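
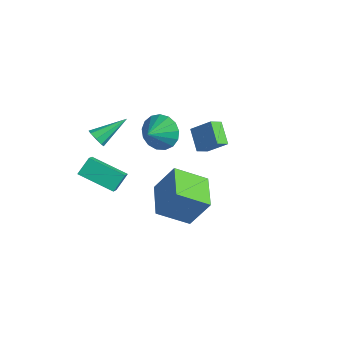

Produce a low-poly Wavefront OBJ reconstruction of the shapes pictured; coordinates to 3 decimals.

v 4.641 -0.963 -2.278
v 4.196 -2.513 -1.332
v 2.803 -0.21 -1.911
v 2.358 -1.76 -0.965
v 5.262 -0.2 -0.735
v 4.817 -1.75 0.211
v 3.424 0.553 -0.368
v 2.979 -0.997 0.578
v -1.709 3.041 -2.536
v -1.515 2.338 -2.184
v -2.802 3.202 -1.613
v -2.609 2.498 -1.261
v -0.831 3.742 -1.619
v -0.638 3.038 -1.267
v -1.925 3.902 -0.696
v -1.731 3.199 -0.344
v -2.38 -3.589 -2.544
v -1.587 -4.077 -1.959
v -2.57 -2.889 -1.704
v -1.776 -3.376 -1.118
v -1.004 -2.284 -3.322
v -0.21 -2.771 -2.736
v -1.193 -1.583 -2.481
v -0.4 -2.071 -1.896
v -0.334 -0.199 0.761
v 0.099 0.417 1.536
v 0.194 -1.121 1.199
v -0.349 0.258 1.74
v -0.793 -0.006 1.719
v -1.132 -0.314 1.48
v -1.288 -0.595 1.075
v -1.226 -0.786 0.599
v -0.959 -0.842 0.159
v -0.549 -0.751 -0.142
v -0.09 -0.533 -0.237
v 0.313 -0.238 -0.103
v 0.568 0.065 0.229
v 0.617 0.308 0.683
v 0.447 0.435 1.154
v -1.851 -2.941 0.146
v -1.476 -2.711 -0.247
v -1.809 -1.319 1.134
v -1.908 -2.634 -0.355
v -2.306 -2.737 -0.17
v -2.438 -2.959 0.201
v -2.227 -3.171 0.539
v -1.795 -3.248 0.647
v -1.396 -3.145 0.461
v -1.264 -2.923 0.091
f 2 4 1
f 5 2 1
f 1 4 3
f 3 5 1
f 2 8 4
f 6 2 5
f 6 8 2
f 4 8 3
f 7 5 3
f 3 8 7
f 7 6 5
f 8 6 7
f 10 12 9
f 13 10 9
f 9 12 11
f 11 13 9
f 10 16 12
f 14 10 13
f 14 16 10
f 12 16 11
f 15 13 11
f 11 16 15
f 15 14 13
f 16 14 15
f 18 20 17
f 21 18 17
f 17 20 19
f 19 21 17
f 18 24 20
f 22 18 21
f 22 24 18
f 20 24 19
f 23 21 19
f 19 24 23
f 23 22 21
f 24 22 23
f 26 25 28
f 26 28 27
f 28 25 29
f 28 29 27
f 29 25 30
f 29 30 27
f 30 25 31
f 30 31 27
f 31 25 32
f 31 32 27
f 32 25 33
f 32 33 27
f 33 25 34
f 33 34 27
f 34 25 35
f 34 35 27
f 35 25 36
f 35 36 27
f 36 25 37
f 36 37 27
f 37 25 38
f 37 38 27
f 38 25 39
f 38 39 27
f 39 25 26
f 39 26 27
f 41 40 43
f 41 43 42
f 43 40 44
f 43 44 42
f 44 40 45
f 44 45 42
f 45 40 46
f 45 46 42
f 46 40 47
f 46 47 42
f 47 40 48
f 47 48 42
f 48 40 49
f 48 49 42
f 49 40 41
f 49 41 42



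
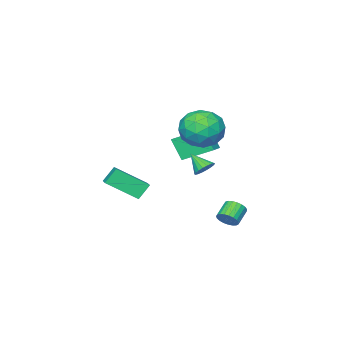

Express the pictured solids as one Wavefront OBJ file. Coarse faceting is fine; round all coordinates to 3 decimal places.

v 0.454 4.385 4.186
v 1.332 3.97 4.975
v 0.808 2.81 2.965
v 1.686 2.395 3.754
v 0.48 2.363 4.086
v 0.261 3.337 4.841
v 1.879 3.443 3.099
v 1.66 4.417 3.854
v 2.212 3.388 4.304
v 1.347 2.721 4.914
v 0.793 4.059 3.026
v -0.072 3.392 3.636
v 0.862 4.316 4.688
v 1.278 2.464 3.252
v 0.569 2.446 3.447
v 1.085 2.202 3.911
v 0.233 3.944 4.609
v 0.748 3.7 5.073
v 0.247 2.755 4.55
v 1.392 3.08 2.867
v 1.907 2.836 3.331
v 1.055 4.578 4.029
v 1.571 4.334 4.493
v 1.893 4.025 3.39
v 1.895 3.73 4.757
v 2.103 2.804 4.039
v 2.217 3.42 3.654
v 2.088 3.992 4.098
v 1.387 3.337 5.116
v 1.595 2.411 4.398
v 0.886 2.393 4.593
v 0.757 2.965 5.037
v 1.904 2.995 4.721
v 0.545 4.369 3.542
v 0.753 3.443 2.824
v 1.383 3.815 2.903
v 1.254 4.387 3.347
v 0.037 3.976 3.901
v 0.245 3.05 3.183
v 0.052 2.788 3.842
v -0.077 3.36 4.286
v 0.236 3.785 3.219
v 3.473 1.238 -0.637
v 4.581 0.03 0.439
v 2.858 1.396 0.174
v 3.966 0.188 1.25
v 4.014 1.972 -0.37
v 5.122 0.764 0.706
v 3.399 2.13 0.441
v 4.507 0.922 1.517
v -2.546 1.183 0.956
v -2.516 0.435 2.21
v -1.548 1.702 1.241
v -1.518 0.954 2.495
v -1.602 -0.174 0.125
v -1.572 -0.922 1.379
v -0.604 0.345 0.41
v -0.574 -0.403 1.664
v -0.444 3.736 -2.714
v -0.214 4.059 -2.238
v -1.065 3.826 -1.669
v -1.296 3.504 -2.146
v -0.348 4.239 -2.365
v -1.199 4.006 -1.796
v -0.499 4.332 -2.552
v -1.35 4.099 -1.983
v -0.64 4.322 -2.767
v -1.491 4.09 -2.199
v -0.747 4.211 -2.974
v -1.599 3.978 -2.405
v -0.802 4.018 -3.135
v -1.654 3.785 -2.566
v -0.796 3.776 -3.224
v -1.647 3.543 -2.655
v -0.728 3.527 -3.224
v -1.579 3.294 -2.656
v -0.611 3.314 -3.137
v -1.463 3.082 -2.568
v -0.466 3.175 -2.976
v -1.317 2.942 -2.407
v -0.317 3.132 -2.77
v -1.168 2.9 -2.202
v -0.189 3.194 -2.555
v -1.041 2.961 -1.986
v -0.106 3.35 -2.367
v -0.958 3.117 -1.798
v -0.082 3.572 -2.239
v -0.933 3.34 -1.67
v -0.12 3.823 -2.193
v -0.971 3.591 -1.624
v 1.373 3.895 1.467
v 1.974 3.862 1.373
v 1.447 3.005 2.253
v 1.955 4.041 1.576
v 1.82 4.19 1.758
v 1.596 4.281 1.883
v 1.328 4.296 1.924
v 1.069 4.231 1.876
v 0.87 4.099 1.746
v 0.771 3.927 1.561
v 0.79 3.749 1.357
v 0.925 3.6 1.175
v 1.149 3.509 1.051
v 1.417 3.494 1.009
v 1.676 3.559 1.058
v 1.875 3.69 1.188
f 1 38 17
f 38 12 41
f 17 41 6
f 38 41 17
f 1 17 13
f 17 6 18
f 13 18 2
f 17 18 13
f 1 13 22
f 13 2 23
f 22 23 8
f 13 23 22
f 1 22 34
f 22 8 37
f 34 37 11
f 22 37 34
f 1 34 38
f 34 11 42
f 38 42 12
f 34 42 38
f 2 18 29
f 18 6 32
f 29 32 10
f 18 32 29
f 6 41 19
f 41 12 40
f 19 40 5
f 41 40 19
f 12 42 39
f 42 11 35
f 39 35 3
f 42 35 39
f 11 37 36
f 37 8 24
f 36 24 7
f 37 24 36
f 8 23 28
f 23 2 25
f 28 25 9
f 23 25 28
f 4 30 16
f 30 10 31
f 16 31 5
f 30 31 16
f 4 16 14
f 16 5 15
f 14 15 3
f 16 15 14
f 4 14 21
f 14 3 20
f 21 20 7
f 14 20 21
f 4 21 26
f 21 7 27
f 26 27 9
f 21 27 26
f 4 26 30
f 26 9 33
f 30 33 10
f 26 33 30
f 5 31 19
f 31 10 32
f 19 32 6
f 31 32 19
f 3 15 39
f 15 5 40
f 39 40 12
f 15 40 39
f 7 20 36
f 20 3 35
f 36 35 11
f 20 35 36
f 9 27 28
f 27 7 24
f 28 24 8
f 27 24 28
f 10 33 29
f 33 9 25
f 29 25 2
f 33 25 29
f 44 46 43
f 47 44 43
f 43 46 45
f 45 47 43
f 44 50 46
f 48 44 47
f 48 50 44
f 46 50 45
f 49 47 45
f 45 50 49
f 49 48 47
f 50 48 49
f 52 54 51
f 55 52 51
f 51 54 53
f 53 55 51
f 52 58 54
f 56 52 55
f 56 58 52
f 54 58 53
f 57 55 53
f 53 58 57
f 57 56 55
f 58 56 57
f 60 59 63
f 60 63 61
f 61 63 64
f 61 64 62
f 63 59 65
f 63 65 64
f 64 65 66
f 64 66 62
f 65 59 67
f 65 67 66
f 66 67 68
f 66 68 62
f 67 59 69
f 67 69 68
f 68 69 70
f 68 70 62
f 69 59 71
f 69 71 70
f 70 71 72
f 70 72 62
f 71 59 73
f 71 73 72
f 72 73 74
f 72 74 62
f 73 59 75
f 73 75 74
f 74 75 76
f 74 76 62
f 75 59 77
f 75 77 76
f 76 77 78
f 76 78 62
f 77 59 79
f 77 79 78
f 78 79 80
f 78 80 62
f 79 59 81
f 79 81 80
f 80 81 82
f 80 82 62
f 81 59 83
f 81 83 82
f 82 83 84
f 82 84 62
f 83 59 85
f 83 85 84
f 84 85 86
f 84 86 62
f 85 59 87
f 85 87 86
f 86 87 88
f 86 88 62
f 87 59 89
f 87 89 88
f 88 89 90
f 88 90 62
f 89 59 60
f 89 60 90
f 90 60 61
f 90 61 62
f 92 91 94
f 92 94 93
f 94 91 95
f 94 95 93
f 95 91 96
f 95 96 93
f 96 91 97
f 96 97 93
f 97 91 98
f 97 98 93
f 98 91 99
f 98 99 93
f 99 91 100
f 99 100 93
f 100 91 101
f 100 101 93
f 101 91 102
f 101 102 93
f 102 91 103
f 102 103 93
f 103 91 104
f 103 104 93
f 104 91 105
f 104 105 93
f 105 91 106
f 105 106 93
f 106 91 92
f 106 92 93



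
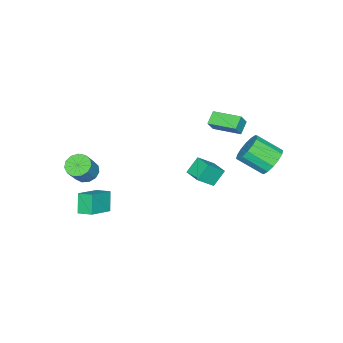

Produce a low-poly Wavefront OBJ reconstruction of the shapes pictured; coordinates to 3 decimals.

v -2.756 0.613 -1.396
v -1.854 0.11 -0.496
v -2.305 1.611 -1.29
v -1.403 1.108 -0.389
v -2.017 0.372 -2.271
v -1.115 -0.131 -1.37
v -1.566 1.37 -2.164
v -0.664 0.867 -1.264
v 3.061 -3.281 -3.178
v 2.486 -3.66 -2.076
v 2.98 -2.392 -2.915
v 2.404 -2.772 -1.813
v 4.596 -3.368 -2.407
v 4.02 -3.748 -1.305
v 4.514 -2.48 -2.144
v 3.939 -2.859 -1.042
v 3.44 -3.606 0.245
v 4.038 -3.46 -0.201
v 4.858 -3.368 0.929
v 4.26 -3.514 1.375
v 3.863 -3.081 -0.105
v 4.684 -2.989 1.025
v 3.554 -2.868 0.101
v 4.375 -2.777 1.232
v 3.209 -2.89 0.354
v 4.03 -2.798 1.484
v 2.937 -3.139 0.572
v 3.758 -3.047 1.702
v 2.825 -3.536 0.686
v 3.645 -3.444 1.816
v 2.907 -3.955 0.66
v 3.728 -3.863 1.79
v 3.159 -4.264 0.502
v 3.98 -4.172 1.632
v 3.5 -4.363 0.263
v 4.321 -4.271 1.393
v 3.822 -4.222 0.018
v 4.642 -4.13 1.148
v 4.022 -3.886 -0.155
v 4.843 -3.794 0.975
v -2.113 0.921 2.149
v -2.857 0.794 2.638
v -2.276 2.622 2.341
v -3.02 2.496 2.831
v -1.62 0.884 2.889
v -2.364 0.758 3.379
v -1.783 2.586 3.082
v -2.527 2.459 3.571
v -3.287 4.043 -0.045
v -2.415 4.034 -0.493
v -1.942 2.667 0.456
v -2.813 2.677 0.905
v -2.352 4.335 -0.09
v -1.879 2.969 0.859
v -2.54 4.559 0.325
v -2.067 3.192 1.274
v -2.927 4.644 0.641
v -2.454 3.277 1.59
v -3.411 4.568 0.774
v -2.938 3.202 1.723
v -3.862 4.352 0.687
v -3.388 2.985 1.636
v -4.158 4.053 0.404
v -3.685 2.686 1.353
v -4.221 3.751 0.001
v -3.748 2.385 0.95
v -4.033 3.528 -0.414
v -3.56 2.161 0.535
v -3.646 3.443 -0.73
v -3.173 2.076 0.219
v -3.162 3.518 -0.863
v -2.689 2.152 0.086
v -2.712 3.735 -0.776
v -2.238 2.368 0.173
f 2 4 1
f 5 2 1
f 1 4 3
f 3 5 1
f 2 8 4
f 6 2 5
f 6 8 2
f 4 8 3
f 7 5 3
f 3 8 7
f 7 6 5
f 8 6 7
f 10 12 9
f 13 10 9
f 9 12 11
f 11 13 9
f 10 16 12
f 14 10 13
f 14 16 10
f 12 16 11
f 15 13 11
f 11 16 15
f 15 14 13
f 16 14 15
f 18 17 21
f 18 21 19
f 19 21 22
f 19 22 20
f 21 17 23
f 21 23 22
f 22 23 24
f 22 24 20
f 23 17 25
f 23 25 24
f 24 25 26
f 24 26 20
f 25 17 27
f 25 27 26
f 26 27 28
f 26 28 20
f 27 17 29
f 27 29 28
f 28 29 30
f 28 30 20
f 29 17 31
f 29 31 30
f 30 31 32
f 30 32 20
f 31 17 33
f 31 33 32
f 32 33 34
f 32 34 20
f 33 17 35
f 33 35 34
f 34 35 36
f 34 36 20
f 35 17 37
f 35 37 36
f 36 37 38
f 36 38 20
f 37 17 39
f 37 39 38
f 38 39 40
f 38 40 20
f 39 17 18
f 39 18 40
f 40 18 19
f 40 19 20
f 42 44 41
f 45 42 41
f 41 44 43
f 43 45 41
f 42 48 44
f 46 42 45
f 46 48 42
f 44 48 43
f 47 45 43
f 43 48 47
f 47 46 45
f 48 46 47
f 50 49 53
f 50 53 51
f 51 53 54
f 51 54 52
f 53 49 55
f 53 55 54
f 54 55 56
f 54 56 52
f 55 49 57
f 55 57 56
f 56 57 58
f 56 58 52
f 57 49 59
f 57 59 58
f 58 59 60
f 58 60 52
f 59 49 61
f 59 61 60
f 60 61 62
f 60 62 52
f 61 49 63
f 61 63 62
f 62 63 64
f 62 64 52
f 63 49 65
f 63 65 64
f 64 65 66
f 64 66 52
f 65 49 67
f 65 67 66
f 66 67 68
f 66 68 52
f 67 49 69
f 67 69 68
f 68 69 70
f 68 70 52
f 69 49 71
f 69 71 70
f 70 71 72
f 70 72 52
f 71 49 73
f 71 73 72
f 72 73 74
f 72 74 52
f 73 49 50
f 73 50 74
f 74 50 51
f 74 51 52



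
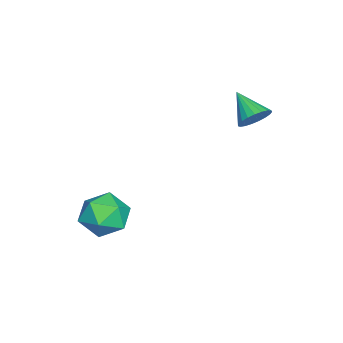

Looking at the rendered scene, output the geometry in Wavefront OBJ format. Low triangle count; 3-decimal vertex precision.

v -3.355 3.779 -0.553
v -3.144 3.997 -0.119
v -3.945 3.141 0.053
v -3.319 4.126 -0.154
v -3.501 4.194 -0.258
v -3.657 4.191 -0.414
v -3.761 4.117 -0.593
v -3.795 3.984 -0.766
v -3.753 3.816 -0.902
v -3.642 3.641 -0.977
v -3.481 3.49 -0.98
v -3.299 3.389 -0.908
v -3.126 3.356 -0.776
v -2.993 3.395 -0.605
v -2.922 3.501 -0.425
v -2.927 3.655 -0.267
v -3.005 3.83 -0.159
v -0.72 0.943 -2.827
v -0.111 0.778 -2.371
v -0.549 -0.138 -3.449
v 0.06 -0.303 -2.993
v -0.659 -0.308 -2.697
v -0.765 0.361 -2.313
v 0.105 0.279 -3.507
v -0.001 0.948 -3.123
v 0.399 0.368 -2.792
v -0.074 0.005 -2.291
v -0.586 0.635 -3.529
v -1.059 0.272 -3.028
f 2 1 4
f 2 4 3
f 4 1 5
f 4 5 3
f 5 1 6
f 5 6 3
f 6 1 7
f 6 7 3
f 7 1 8
f 7 8 3
f 8 1 9
f 8 9 3
f 9 1 10
f 9 10 3
f 10 1 11
f 10 11 3
f 11 1 12
f 11 12 3
f 12 1 13
f 12 13 3
f 13 1 14
f 13 14 3
f 14 1 15
f 14 15 3
f 15 1 16
f 15 16 3
f 16 1 17
f 16 17 3
f 17 1 2
f 17 2 3
f 18 29 23
f 18 23 19
f 18 19 25
f 18 25 28
f 18 28 29
f 19 23 27
f 23 29 22
f 29 28 20
f 28 25 24
f 25 19 26
f 21 27 22
f 21 22 20
f 21 20 24
f 21 24 26
f 21 26 27
f 22 27 23
f 20 22 29
f 24 20 28
f 26 24 25
f 27 26 19



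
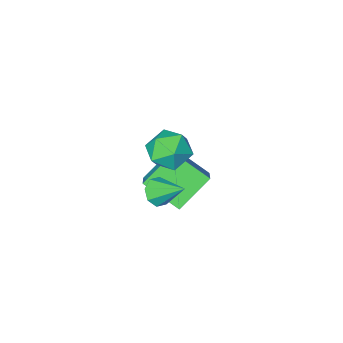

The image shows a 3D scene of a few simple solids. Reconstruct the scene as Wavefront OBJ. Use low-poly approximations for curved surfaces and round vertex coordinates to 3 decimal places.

v 0.499 -3.611 -5.432
v -1.214 -3.729 -4.074
v 1.339 -2.204 -4.251
v -0.375 -2.322 -2.892
v 1.515 -5.178 -4.288
v -0.199 -5.296 -2.929
v 2.354 -3.771 -3.106
v 0.641 -3.889 -1.748
v 2.816 -1.59 -1.634
v 3.205 -1.064 -2.076
v 2.224 -0.29 -0.606
v 2.643 -1.162 -2.275
v 2.182 -1.512 -2.098
v 2.092 -1.907 -1.65
v 2.426 -2.117 -1.192
v 2.989 -2.018 -0.993
v 3.45 -1.669 -1.169
v 3.539 -1.274 -1.618
v 1.196 -1.811 1.228
v 1.69 -1.368 0.268
v 2.85 -1.692 2.132
v 3.344 -1.249 1.172
v 2.561 -0.622 1.768
v 1.539 -0.695 1.209
v 3.001 -2.365 1.191
v 1.979 -2.438 0.632
v 2.805 -1.711 0.245
v 2.533 -0.633 0.601
v 2.007 -2.427 1.799
v 1.735 -1.349 2.155
f 2 4 1
f 5 2 1
f 1 4 3
f 3 5 1
f 2 8 4
f 6 2 5
f 6 8 2
f 4 8 3
f 7 5 3
f 3 8 7
f 7 6 5
f 8 6 7
f 10 9 12
f 10 12 11
f 12 9 13
f 12 13 11
f 13 9 14
f 13 14 11
f 14 9 15
f 14 15 11
f 15 9 16
f 15 16 11
f 16 9 17
f 16 17 11
f 17 9 18
f 17 18 11
f 18 9 10
f 18 10 11
f 19 30 24
f 19 24 20
f 19 20 26
f 19 26 29
f 19 29 30
f 20 24 28
f 24 30 23
f 30 29 21
f 29 26 25
f 26 20 27
f 22 28 23
f 22 23 21
f 22 21 25
f 22 25 27
f 22 27 28
f 23 28 24
f 21 23 30
f 25 21 29
f 27 25 26
f 28 27 20



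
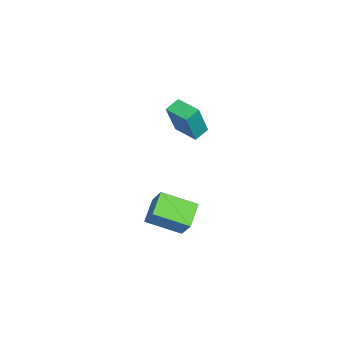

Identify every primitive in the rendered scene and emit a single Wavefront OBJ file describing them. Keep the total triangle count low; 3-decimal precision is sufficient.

v -0.197 3.807 2.361
v 0.523 3.288 4.297
v 0.878 4.77 2.219
v 1.598 4.251 4.156
v 0.342 3.149 1.984
v 1.062 2.63 3.921
v 1.417 4.112 1.843
v 2.137 3.593 3.779
v 2.776 1.449 -3.327
v 1.463 1.921 -2.606
v 2.994 3.34 -4.166
v 1.681 3.811 -3.445
v 3.519 1.849 -2.235
v 2.206 2.32 -1.514
v 3.737 3.739 -3.074
v 2.424 4.211 -2.353
f 2 4 1
f 5 2 1
f 1 4 3
f 3 5 1
f 2 8 4
f 6 2 5
f 6 8 2
f 4 8 3
f 7 5 3
f 3 8 7
f 7 6 5
f 8 6 7
f 10 12 9
f 13 10 9
f 9 12 11
f 11 13 9
f 10 16 12
f 14 10 13
f 14 16 10
f 12 16 11
f 15 13 11
f 11 16 15
f 15 14 13
f 16 14 15



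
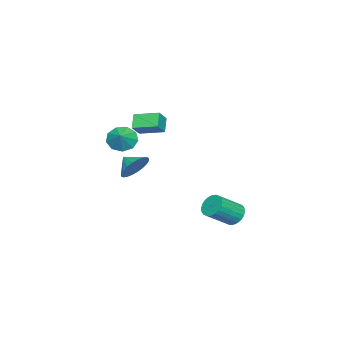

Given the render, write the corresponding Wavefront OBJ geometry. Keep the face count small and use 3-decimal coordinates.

v -0.439 -4.007 1.492
v 0.165 -4.397 0.841
v 0.459 -3.713 2.148
v 0.06 -3.758 0.698
v -0.278 -3.235 0.927
v -0.692 -3.073 1.42
v -0.987 -3.348 1.947
v -1.025 -3.932 2.261
v -0.79 -4.55 2.215
v -0.39 -4.914 1.831
v -0.013 -4.854 1.288
v -2.347 -3.634 2.413
v -1.526 -3.738 3.152
v -2.451 -2.023 2.757
v -1.63 -2.128 3.496
v -1.59 -3.412 1.604
v -0.769 -3.517 2.343
v -1.694 -1.802 1.948
v -0.873 -1.906 2.687
v 0.814 -2.611 -0.107
v 1.784 -2.673 0.317
v 0.506 -3.509 0.467
v 1.591 -2.431 0.592
v 1.28 -2.217 0.76
v 0.898 -2.062 0.796
v 0.503 -1.991 0.695
v 0.156 -2.015 0.471
v -0.091 -2.129 0.16
v -0.2 -2.316 -0.192
v -0.155 -2.549 -0.532
v 0.038 -2.791 -0.806
v 0.349 -3.005 -0.974
v 0.731 -3.159 -1.01
v 1.126 -3.23 -0.909
v 1.473 -3.207 -0.685
v 1.72 -3.093 -0.374
v 1.829 -2.905 -0.022
v 1.987 4.061 -2.243
v 2.588 4.509 -2.549
v 3.814 3.607 -1.464
v 3.213 3.159 -1.157
v 2.499 4.686 -2.302
v 3.726 3.784 -1.217
v 2.332 4.767 -2.046
v 3.559 3.865 -0.961
v 2.113 4.741 -1.82
v 3.339 3.838 -0.735
v 1.874 4.611 -1.659
v 3.101 3.709 -0.573
v 1.653 4.398 -1.586
v 2.879 3.495 -0.5
v 1.482 4.133 -1.613
v 2.709 3.231 -0.528
v 1.388 3.857 -1.736
v 2.615 2.955 -0.651
v 1.386 3.613 -1.936
v 2.612 2.711 -0.851
v 1.474 3.436 -2.183
v 2.701 2.534 -1.098
v 1.641 3.355 -2.439
v 2.868 2.453 -1.354
v 1.861 3.382 -2.665
v 3.087 2.479 -1.58
v 2.099 3.511 -2.827
v 3.326 2.609 -1.741
v 2.321 3.725 -2.9
v 3.547 2.822 -1.814
v 2.491 3.989 -2.872
v 3.718 3.087 -1.787
v 2.585 4.265 -2.749
v 3.812 3.363 -1.664
f 2 1 4
f 2 4 3
f 4 1 5
f 4 5 3
f 5 1 6
f 5 6 3
f 6 1 7
f 6 7 3
f 7 1 8
f 7 8 3
f 8 1 9
f 8 9 3
f 9 1 10
f 9 10 3
f 10 1 11
f 10 11 3
f 11 1 2
f 11 2 3
f 13 15 12
f 16 13 12
f 12 15 14
f 14 16 12
f 13 19 15
f 17 13 16
f 17 19 13
f 15 19 14
f 18 16 14
f 14 19 18
f 18 17 16
f 19 17 18
f 21 20 23
f 21 23 22
f 23 20 24
f 23 24 22
f 24 20 25
f 24 25 22
f 25 20 26
f 25 26 22
f 26 20 27
f 26 27 22
f 27 20 28
f 27 28 22
f 28 20 29
f 28 29 22
f 29 20 30
f 29 30 22
f 30 20 31
f 30 31 22
f 31 20 32
f 31 32 22
f 32 20 33
f 32 33 22
f 33 20 34
f 33 34 22
f 34 20 35
f 34 35 22
f 35 20 36
f 35 36 22
f 36 20 37
f 36 37 22
f 37 20 21
f 37 21 22
f 39 38 42
f 39 42 40
f 40 42 43
f 40 43 41
f 42 38 44
f 42 44 43
f 43 44 45
f 43 45 41
f 44 38 46
f 44 46 45
f 45 46 47
f 45 47 41
f 46 38 48
f 46 48 47
f 47 48 49
f 47 49 41
f 48 38 50
f 48 50 49
f 49 50 51
f 49 51 41
f 50 38 52
f 50 52 51
f 51 52 53
f 51 53 41
f 52 38 54
f 52 54 53
f 53 54 55
f 53 55 41
f 54 38 56
f 54 56 55
f 55 56 57
f 55 57 41
f 56 38 58
f 56 58 57
f 57 58 59
f 57 59 41
f 58 38 60
f 58 60 59
f 59 60 61
f 59 61 41
f 60 38 62
f 60 62 61
f 61 62 63
f 61 63 41
f 62 38 64
f 62 64 63
f 63 64 65
f 63 65 41
f 64 38 66
f 64 66 65
f 65 66 67
f 65 67 41
f 66 38 68
f 66 68 67
f 67 68 69
f 67 69 41
f 68 38 70
f 68 70 69
f 69 70 71
f 69 71 41
f 70 38 39
f 70 39 71
f 71 39 40
f 71 40 41



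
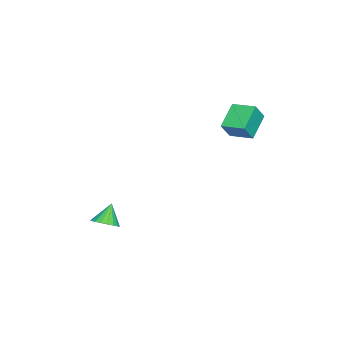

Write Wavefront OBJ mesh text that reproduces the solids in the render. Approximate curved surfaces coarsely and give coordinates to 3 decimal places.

v -1.612 2.58 1.425
v -1.133 2.357 2.178
v -1.38 3.613 1.584
v -0.901 3.389 2.337
v -0.539 2.451 0.703
v -0.06 2.227 1.456
v -0.307 3.483 0.862
v 0.172 3.26 1.615
v 1.741 -2.015 -3.994
v 2.198 -1.736 -3.703
v 1.159 -1.945 -3.146
v 2.062 -1.529 -3.814
v 1.862 -1.418 -3.96
v 1.638 -1.426 -4.113
v 1.434 -1.55 -4.243
v 1.291 -1.767 -4.323
v 1.237 -2.032 -4.338
v 1.283 -2.294 -4.285
v 1.419 -2.501 -4.174
v 1.619 -2.612 -4.027
v 1.844 -2.604 -3.874
v 2.047 -2.48 -3.745
v 2.19 -2.264 -3.665
v 2.244 -1.998 -3.65
f 2 4 1
f 5 2 1
f 1 4 3
f 3 5 1
f 2 8 4
f 6 2 5
f 6 8 2
f 4 8 3
f 7 5 3
f 3 8 7
f 7 6 5
f 8 6 7
f 10 9 12
f 10 12 11
f 12 9 13
f 12 13 11
f 13 9 14
f 13 14 11
f 14 9 15
f 14 15 11
f 15 9 16
f 15 16 11
f 16 9 17
f 16 17 11
f 17 9 18
f 17 18 11
f 18 9 19
f 18 19 11
f 19 9 20
f 19 20 11
f 20 9 21
f 20 21 11
f 21 9 22
f 21 22 11
f 22 9 23
f 22 23 11
f 23 9 24
f 23 24 11
f 24 9 10
f 24 10 11



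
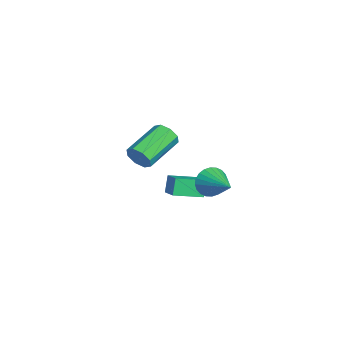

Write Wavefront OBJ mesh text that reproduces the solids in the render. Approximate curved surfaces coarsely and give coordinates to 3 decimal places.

v -2.296 -2.147 -0.837
v -1.854 -2.011 -0.247
v -3.262 -0.537 0.467
v -3.704 -0.673 -0.123
v -1.73 -1.675 -0.696
v -3.138 -0.201 0.018
v -1.938 -1.616 -1.228
v -3.346 -0.142 -0.513
v -2.356 -1.868 -1.531
v -3.764 -0.394 -0.816
v -2.738 -2.283 -1.427
v -4.146 -0.809 -0.713
v -2.862 -2.619 -0.978
v -4.27 -1.145 -0.264
v -2.654 -2.678 -0.447
v -4.062 -1.204 0.268
v -2.236 -2.426 -0.144
v -3.644 -0.952 0.571
v 1.907 0.68 -0.054
v 2.276 0.395 -0.74
v 3.433 1.34 0.494
v 2.183 0.69 -0.836
v 2.048 0.983 -0.813
v 1.892 1.231 -0.674
v 1.737 1.394 -0.441
v 1.609 1.449 -0.149
v 1.526 1.386 0.158
v 1.501 1.216 0.432
v 1.538 0.965 0.633
v 1.631 0.67 0.729
v 1.766 0.377 0.706
v 1.923 0.129 0.567
v 2.077 -0.034 0.334
v 2.205 -0.089 0.042
v 2.288 -0.026 -0.265
v 2.313 0.144 -0.539
v 1.424 -1.342 -0.881
v 1.044 -1.172 -0.016
v 1.182 0.086 -1.269
v 0.801 0.257 -0.404
v 2.319 -1.097 -0.536
v 1.938 -0.926 0.329
v 2.076 0.332 -0.924
v 1.696 0.502 -0.059
f 2 1 5
f 2 5 3
f 3 5 6
f 3 6 4
f 5 1 7
f 5 7 6
f 6 7 8
f 6 8 4
f 7 1 9
f 7 9 8
f 8 9 10
f 8 10 4
f 9 1 11
f 9 11 10
f 10 11 12
f 10 12 4
f 11 1 13
f 11 13 12
f 12 13 14
f 12 14 4
f 13 1 15
f 13 15 14
f 14 15 16
f 14 16 4
f 15 1 17
f 15 17 16
f 16 17 18
f 16 18 4
f 17 1 2
f 17 2 18
f 18 2 3
f 18 3 4
f 20 19 22
f 20 22 21
f 22 19 23
f 22 23 21
f 23 19 24
f 23 24 21
f 24 19 25
f 24 25 21
f 25 19 26
f 25 26 21
f 26 19 27
f 26 27 21
f 27 19 28
f 27 28 21
f 28 19 29
f 28 29 21
f 29 19 30
f 29 30 21
f 30 19 31
f 30 31 21
f 31 19 32
f 31 32 21
f 32 19 33
f 32 33 21
f 33 19 34
f 33 34 21
f 34 19 35
f 34 35 21
f 35 19 36
f 35 36 21
f 36 19 20
f 36 20 21
f 38 40 37
f 41 38 37
f 37 40 39
f 39 41 37
f 38 44 40
f 42 38 41
f 42 44 38
f 40 44 39
f 43 41 39
f 39 44 43
f 43 42 41
f 44 42 43



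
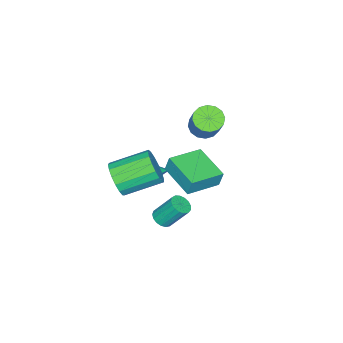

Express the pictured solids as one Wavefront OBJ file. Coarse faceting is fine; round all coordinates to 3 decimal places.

v 4.005 0.707 2.099
v 4.673 0.9 2.899
v 3.303 2.406 3.681
v 2.635 2.213 2.881
v 4.821 1.223 2.537
v 3.451 2.728 3.318
v 4.782 1.428 2.074
v 3.412 2.933 2.856
v 4.565 1.467 1.617
v 3.195 2.973 2.399
v 4.22 1.333 1.271
v 2.85 2.838 2.052
v 3.825 1.055 1.114
v 2.455 2.56 1.896
v 3.472 0.698 1.183
v 2.102 2.203 1.965
v 3.24 0.342 1.462
v 1.871 1.848 2.244
v 3.184 0.071 1.887
v 1.815 1.576 2.668
v 3.316 -0.055 2.361
v 1.946 1.45 3.142
v 3.606 -0.006 2.774
v 2.236 1.499 3.556
v 3.987 0.206 3.033
v 2.617 1.712 3.815
v 4.372 0.533 3.078
v 3.002 2.039 3.86
v 2.551 2.526 -1.329
v 2.874 2.121 -0.971
v 2.532 3.049 0.387
v 2.209 3.454 0.029
v 3.081 2.322 -1.056
v 2.74 3.251 0.301
v 3.167 2.571 -1.205
v 2.825 3.499 0.153
v 3.111 2.809 -1.381
v 2.77 3.737 -0.024
v 2.927 2.982 -1.546
v 2.586 3.91 -0.188
v 2.657 3.05 -1.661
v 2.315 3.979 -0.303
v 2.363 2.999 -1.7
v 2.021 3.927 -0.342
v 2.111 2.839 -1.654
v 1.769 3.767 -0.296
v 1.961 2.607 -1.533
v 1.619 3.536 -0.175
v 1.945 2.357 -1.366
v 1.603 3.285 -0.008
v 2.068 2.145 -1.19
v 1.727 3.074 0.168
v 2.302 2.021 -1.046
v 1.96 2.949 0.312
v 2.593 2.012 -0.967
v 2.251 2.94 0.391
v -1.066 2.276 0.653
v -1.098 2.524 1.641
v -0.197 4.232 0.189
v -0.229 4.48 1.178
v 0.769 1.52 0.902
v 0.737 1.768 1.891
v 1.638 3.476 0.439
v 1.606 3.724 1.427
v -3.131 1.461 1.665
v -2.37 1.111 1.429
v -1.508 1.929 3
v -2.269 2.279 3.235
v -2.382 1.512 1.226
v -1.519 2.331 2.797
v -2.594 1.9 1.14
v -1.731 2.719 2.711
v -2.95 2.17 1.195
v -2.088 2.989 2.766
v -3.355 2.25 1.376
v -2.492 3.069 2.946
v -3.7 2.118 1.634
v -2.837 2.937 3.204
v -3.892 1.811 1.9
v -3.03 2.629 3.471
v -3.881 1.409 2.103
v -3.018 2.228 3.674
v -3.669 1.021 2.189
v -2.806 1.84 3.76
v -3.312 0.751 2.134
v -2.45 1.57 3.705
v -2.908 0.671 1.954
v -2.045 1.49 3.524
v -2.563 0.803 1.696
v -1.7 1.622 3.266
v 0.838 0.812 -0.27
v 1.781 0.433 -0.492
v 0.542 -0.452 0.63
v 1.856 0.707 -0.083
v 1.697 1.005 0.283
v 1.342 1.259 0.522
v 0.871 1.41 0.58
v 0.393 1.424 0.443
v 0.017 1.298 0.143
v -0.172 1.061 -0.252
v -0.129 0.767 -0.651
v 0.136 0.483 -0.963
v 0.561 0.274 -1.116
v 1.05 0.189 -1.075
v 1.49 0.246 -0.85
f 2 1 5
f 2 5 3
f 3 5 6
f 3 6 4
f 5 1 7
f 5 7 6
f 6 7 8
f 6 8 4
f 7 1 9
f 7 9 8
f 8 9 10
f 8 10 4
f 9 1 11
f 9 11 10
f 10 11 12
f 10 12 4
f 11 1 13
f 11 13 12
f 12 13 14
f 12 14 4
f 13 1 15
f 13 15 14
f 14 15 16
f 14 16 4
f 15 1 17
f 15 17 16
f 16 17 18
f 16 18 4
f 17 1 19
f 17 19 18
f 18 19 20
f 18 20 4
f 19 1 21
f 19 21 20
f 20 21 22
f 20 22 4
f 21 1 23
f 21 23 22
f 22 23 24
f 22 24 4
f 23 1 25
f 23 25 24
f 24 25 26
f 24 26 4
f 25 1 27
f 25 27 26
f 26 27 28
f 26 28 4
f 27 1 2
f 27 2 28
f 28 2 3
f 28 3 4
f 30 29 33
f 30 33 31
f 31 33 34
f 31 34 32
f 33 29 35
f 33 35 34
f 34 35 36
f 34 36 32
f 35 29 37
f 35 37 36
f 36 37 38
f 36 38 32
f 37 29 39
f 37 39 38
f 38 39 40
f 38 40 32
f 39 29 41
f 39 41 40
f 40 41 42
f 40 42 32
f 41 29 43
f 41 43 42
f 42 43 44
f 42 44 32
f 43 29 45
f 43 45 44
f 44 45 46
f 44 46 32
f 45 29 47
f 45 47 46
f 46 47 48
f 46 48 32
f 47 29 49
f 47 49 48
f 48 49 50
f 48 50 32
f 49 29 51
f 49 51 50
f 50 51 52
f 50 52 32
f 51 29 53
f 51 53 52
f 52 53 54
f 52 54 32
f 53 29 55
f 53 55 54
f 54 55 56
f 54 56 32
f 55 29 30
f 55 30 56
f 56 30 31
f 56 31 32
f 58 60 57
f 61 58 57
f 57 60 59
f 59 61 57
f 58 64 60
f 62 58 61
f 62 64 58
f 60 64 59
f 63 61 59
f 59 64 63
f 63 62 61
f 64 62 63
f 66 65 69
f 66 69 67
f 67 69 70
f 67 70 68
f 69 65 71
f 69 71 70
f 70 71 72
f 70 72 68
f 71 65 73
f 71 73 72
f 72 73 74
f 72 74 68
f 73 65 75
f 73 75 74
f 74 75 76
f 74 76 68
f 75 65 77
f 75 77 76
f 76 77 78
f 76 78 68
f 77 65 79
f 77 79 78
f 78 79 80
f 78 80 68
f 79 65 81
f 79 81 80
f 80 81 82
f 80 82 68
f 81 65 83
f 81 83 82
f 82 83 84
f 82 84 68
f 83 65 85
f 83 85 84
f 84 85 86
f 84 86 68
f 85 65 87
f 85 87 86
f 86 87 88
f 86 88 68
f 87 65 89
f 87 89 88
f 88 89 90
f 88 90 68
f 89 65 66
f 89 66 90
f 90 66 67
f 90 67 68
f 92 91 94
f 92 94 93
f 94 91 95
f 94 95 93
f 95 91 96
f 95 96 93
f 96 91 97
f 96 97 93
f 97 91 98
f 97 98 93
f 98 91 99
f 98 99 93
f 99 91 100
f 99 100 93
f 100 91 101
f 100 101 93
f 101 91 102
f 101 102 93
f 102 91 103
f 102 103 93
f 103 91 104
f 103 104 93
f 104 91 105
f 104 105 93
f 105 91 92
f 105 92 93



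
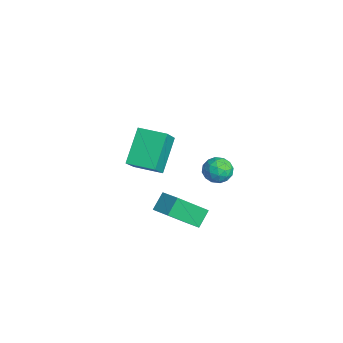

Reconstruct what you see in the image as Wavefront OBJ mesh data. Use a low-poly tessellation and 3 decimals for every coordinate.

v 1.584 2.938 -1.103
v 1.998 2.932 -1.736
v 2.302 2.068 -0.624
v 2.716 2.062 -1.257
v 2.738 2.663 -0.797
v 2.294 3.2 -1.093
v 2.006 1.8 -1.267
v 1.562 2.337 -1.563
v 2.259 2.228 -1.838
v 2.712 2.762 -1.547
v 1.588 2.238 -0.813
v 2.041 2.772 -0.522
v 1.728 3.011 -1.461
v 2.572 1.989 -0.899
v 2.584 2.342 -0.628
v 2.828 2.338 -1
v 1.902 3.169 -1.083
v 2.145 3.165 -1.455
v 2.58 3.007 -0.903
v 2.155 1.835 -0.905
v 2.398 1.831 -1.277
v 1.472 2.662 -1.36
v 1.716 2.658 -1.732
v 1.72 1.993 -1.457
v 2.125 2.594 -1.893
v 2.547 2.083 -1.612
v 2.13 1.929 -1.618
v 1.869 2.245 -1.792
v 2.391 2.907 -1.723
v 2.813 2.396 -1.441
v 2.825 2.749 -1.171
v 2.565 3.065 -1.344
v 2.544 2.494 -1.782
v 1.487 2.604 -0.919
v 1.909 2.093 -0.637
v 1.735 1.935 -1.016
v 1.475 2.251 -1.189
v 1.753 2.917 -0.748
v 2.175 2.406 -0.467
v 2.431 2.755 -0.568
v 2.17 3.071 -0.742
v 1.756 2.506 -0.578
v 2.817 -0.735 -2.64
v 2.364 -0.143 -1.943
v 2.646 0.767 -4.025
v 2.193 1.358 -3.328
v 3.807 -0.338 -2.332
v 3.354 0.253 -1.635
v 3.636 1.163 -3.717
v 3.183 1.755 -3.02
v -1.623 -0.757 -2.821
v -2.763 0.174 -1.31
v -2.78 -0.043 -4.134
v -3.92 0.888 -2.623
v -0.78 0.432 -2.917
v -1.92 1.363 -1.406
v -1.937 1.146 -4.23
v -3.077 2.077 -2.719
f 1 38 17
f 38 12 41
f 17 41 6
f 38 41 17
f 1 17 13
f 17 6 18
f 13 18 2
f 17 18 13
f 1 13 22
f 13 2 23
f 22 23 8
f 13 23 22
f 1 22 34
f 22 8 37
f 34 37 11
f 22 37 34
f 1 34 38
f 34 11 42
f 38 42 12
f 34 42 38
f 2 18 29
f 18 6 32
f 29 32 10
f 18 32 29
f 6 41 19
f 41 12 40
f 19 40 5
f 41 40 19
f 12 42 39
f 42 11 35
f 39 35 3
f 42 35 39
f 11 37 36
f 37 8 24
f 36 24 7
f 37 24 36
f 8 23 28
f 23 2 25
f 28 25 9
f 23 25 28
f 4 30 16
f 30 10 31
f 16 31 5
f 30 31 16
f 4 16 14
f 16 5 15
f 14 15 3
f 16 15 14
f 4 14 21
f 14 3 20
f 21 20 7
f 14 20 21
f 4 21 26
f 21 7 27
f 26 27 9
f 21 27 26
f 4 26 30
f 26 9 33
f 30 33 10
f 26 33 30
f 5 31 19
f 31 10 32
f 19 32 6
f 31 32 19
f 3 15 39
f 15 5 40
f 39 40 12
f 15 40 39
f 7 20 36
f 20 3 35
f 36 35 11
f 20 35 36
f 9 27 28
f 27 7 24
f 28 24 8
f 27 24 28
f 10 33 29
f 33 9 25
f 29 25 2
f 33 25 29
f 44 46 43
f 47 44 43
f 43 46 45
f 45 47 43
f 44 50 46
f 48 44 47
f 48 50 44
f 46 50 45
f 49 47 45
f 45 50 49
f 49 48 47
f 50 48 49
f 52 54 51
f 55 52 51
f 51 54 53
f 53 55 51
f 52 58 54
f 56 52 55
f 56 58 52
f 54 58 53
f 57 55 53
f 53 58 57
f 57 56 55
f 58 56 57



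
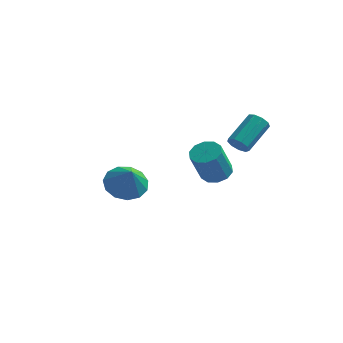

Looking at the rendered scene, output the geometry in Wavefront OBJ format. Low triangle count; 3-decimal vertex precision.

v 2.733 -0.368 2.177
v 2.92 -0.666 2.546
v 3.493 0.589 3.272
v 3.307 0.888 2.903
v 3.156 -0.628 2.292
v 3.73 0.628 3.019
v 3.195 -0.468 1.985
v 3.769 0.788 2.712
v 3.018 -0.261 1.767
v 3.591 0.995 2.494
v 2.707 -0.104 1.741
v 3.281 1.152 2.468
v 2.409 -0.07 1.919
v 2.982 1.185 2.645
v 2.262 -0.176 2.217
v 2.836 1.079 2.944
v 2.336 -0.372 2.497
v 2.91 0.884 3.223
v 2.596 -0.565 2.626
v 3.169 0.69 3.353
v -1.877 -0.177 -0.838
v -1.067 0.298 -0.893
v -1.483 -0.723 0.238
v -1.401 0.603 -0.617
v -1.886 0.66 -0.411
v -2.367 0.451 -0.34
v -2.693 0.043 -0.428
v -2.76 -0.435 -0.647
v -2.546 -0.831 -0.926
v -2.12 -1.019 -1.177
v -1.616 -0.94 -1.321
v -1.195 -0.619 -1.312
v -0.991 -0.157 -1.152
v 2.436 -3.082 2.317
v 2.938 -3.494 2.289
v 2.606 -3.99 3.655
v 2.104 -3.578 3.683
v 3.069 -3.148 2.447
v 2.738 -3.645 3.812
v 2.959 -2.777 2.555
v 2.627 -3.274 3.92
v 2.648 -2.523 2.572
v 2.317 -3.019 3.937
v 2.257 -2.482 2.492
v 1.925 -2.978 3.857
v 1.934 -2.67 2.345
v 1.602 -3.166 3.711
v 1.802 -3.015 2.188
v 1.471 -3.512 3.553
v 1.913 -3.386 2.08
v 1.581 -3.883 3.445
v 2.223 -3.641 2.063
v 1.892 -4.137 3.428
v 2.615 -3.682 2.143
v 2.283 -4.178 3.508
f 2 1 5
f 2 5 3
f 3 5 6
f 3 6 4
f 5 1 7
f 5 7 6
f 6 7 8
f 6 8 4
f 7 1 9
f 7 9 8
f 8 9 10
f 8 10 4
f 9 1 11
f 9 11 10
f 10 11 12
f 10 12 4
f 11 1 13
f 11 13 12
f 12 13 14
f 12 14 4
f 13 1 15
f 13 15 14
f 14 15 16
f 14 16 4
f 15 1 17
f 15 17 16
f 16 17 18
f 16 18 4
f 17 1 19
f 17 19 18
f 18 19 20
f 18 20 4
f 19 1 2
f 19 2 20
f 20 2 3
f 20 3 4
f 22 21 24
f 22 24 23
f 24 21 25
f 24 25 23
f 25 21 26
f 25 26 23
f 26 21 27
f 26 27 23
f 27 21 28
f 27 28 23
f 28 21 29
f 28 29 23
f 29 21 30
f 29 30 23
f 30 21 31
f 30 31 23
f 31 21 32
f 31 32 23
f 32 21 33
f 32 33 23
f 33 21 22
f 33 22 23
f 35 34 38
f 35 38 36
f 36 38 39
f 36 39 37
f 38 34 40
f 38 40 39
f 39 40 41
f 39 41 37
f 40 34 42
f 40 42 41
f 41 42 43
f 41 43 37
f 42 34 44
f 42 44 43
f 43 44 45
f 43 45 37
f 44 34 46
f 44 46 45
f 45 46 47
f 45 47 37
f 46 34 48
f 46 48 47
f 47 48 49
f 47 49 37
f 48 34 50
f 48 50 49
f 49 50 51
f 49 51 37
f 50 34 52
f 50 52 51
f 51 52 53
f 51 53 37
f 52 34 54
f 52 54 53
f 53 54 55
f 53 55 37
f 54 34 35
f 54 35 55
f 55 35 36
f 55 36 37



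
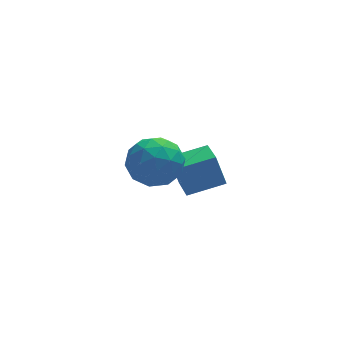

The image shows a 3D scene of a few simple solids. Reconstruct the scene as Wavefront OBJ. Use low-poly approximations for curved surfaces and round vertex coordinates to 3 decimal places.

v -1.473 -2.774 3.692
v -0.72 -3.335 3.383
v -2.46 -4.025 3.557
v -1.707 -4.586 3.248
v -1.738 -4.272 4.185
v -1.128 -3.499 4.268
v -2.052 -3.861 2.672
v -1.442 -3.088 2.755
v -1.077 -4.007 2.753
v -0.884 -4.261 3.688
v -2.296 -3.099 3.252
v -2.103 -3.353 4.187
v -1.01 -2.945 3.549
v -2.17 -4.415 3.391
v -2.189 -4.231 3.941
v -1.746 -4.56 3.76
v -1.25 -3.041 4.07
v -0.807 -3.371 3.888
v -1.406 -3.921 4.36
v -2.373 -3.989 3.052
v -1.93 -4.319 2.87
v -1.434 -2.8 3.18
v -0.991 -3.129 2.999
v -1.774 -3.439 2.58
v -0.777 -3.669 2.998
v -1.357 -4.405 2.918
v -1.56 -3.979 2.579
v -1.202 -3.524 2.628
v -0.663 -3.818 3.548
v -1.244 -4.554 3.468
v -1.262 -4.369 4.019
v -0.904 -3.915 4.068
v -0.874 -4.213 3.177
v -1.936 -2.806 3.472
v -2.517 -3.542 3.392
v -2.276 -3.445 2.872
v -1.918 -2.991 2.921
v -1.823 -2.955 4.022
v -2.403 -3.691 3.942
v -1.978 -3.836 4.312
v -1.62 -3.381 4.361
v -2.306 -3.147 3.763
v 0.047 -1.236 -0.568
v -0.221 -0.842 0.534
v 0.128 0.134 -1.037
v -0.139 0.527 0.065
v 1.419 -1.207 -0.245
v 1.152 -0.814 0.857
v 1.501 0.162 -0.714
v 1.233 0.556 0.388
f 1 38 17
f 38 12 41
f 17 41 6
f 38 41 17
f 1 17 13
f 17 6 18
f 13 18 2
f 17 18 13
f 1 13 22
f 13 2 23
f 22 23 8
f 13 23 22
f 1 22 34
f 22 8 37
f 34 37 11
f 22 37 34
f 1 34 38
f 34 11 42
f 38 42 12
f 34 42 38
f 2 18 29
f 18 6 32
f 29 32 10
f 18 32 29
f 6 41 19
f 41 12 40
f 19 40 5
f 41 40 19
f 12 42 39
f 42 11 35
f 39 35 3
f 42 35 39
f 11 37 36
f 37 8 24
f 36 24 7
f 37 24 36
f 8 23 28
f 23 2 25
f 28 25 9
f 23 25 28
f 4 30 16
f 30 10 31
f 16 31 5
f 30 31 16
f 4 16 14
f 16 5 15
f 14 15 3
f 16 15 14
f 4 14 21
f 14 3 20
f 21 20 7
f 14 20 21
f 4 21 26
f 21 7 27
f 26 27 9
f 21 27 26
f 4 26 30
f 26 9 33
f 30 33 10
f 26 33 30
f 5 31 19
f 31 10 32
f 19 32 6
f 31 32 19
f 3 15 39
f 15 5 40
f 39 40 12
f 15 40 39
f 7 20 36
f 20 3 35
f 36 35 11
f 20 35 36
f 9 27 28
f 27 7 24
f 28 24 8
f 27 24 28
f 10 33 29
f 33 9 25
f 29 25 2
f 33 25 29
f 44 46 43
f 47 44 43
f 43 46 45
f 45 47 43
f 44 50 46
f 48 44 47
f 48 50 44
f 46 50 45
f 49 47 45
f 45 50 49
f 49 48 47
f 50 48 49



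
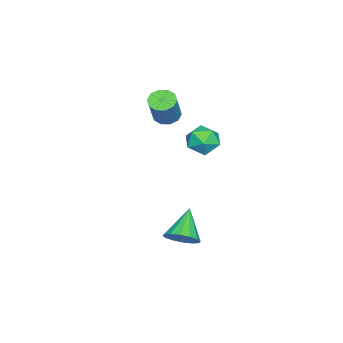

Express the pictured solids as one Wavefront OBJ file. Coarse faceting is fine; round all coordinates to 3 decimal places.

v 4.005 2.869 -3.438
v 4.57 3.014 -2.765
v 2.635 2.751 -2.262
v 4.425 3.433 -2.892
v 4.168 3.7 -3.164
v 3.867 3.746 -3.511
v 3.604 3.556 -3.837
v 3.448 3.182 -4.057
v 3.441 2.725 -4.111
v 3.586 2.306 -3.984
v 3.843 2.038 -3.711
v 4.144 1.993 -3.365
v 4.407 2.183 -3.039
v 4.563 2.557 -2.819
v -0.502 0.401 1.839
v 0.104 0.341 1.474
v 1.008 0.459 2.956
v 0.402 0.519 3.321
v 0.004 0.767 1.501
v 0.908 0.885 2.983
v -0.29 1.054 1.658
v 0.615 1.172 3.139
v -0.664 1.091 1.883
v 0.24 1.209 3.365
v -0.977 0.865 2.092
v -0.072 0.982 3.574
v -1.108 0.461 2.204
v -0.204 0.579 3.686
v -1.008 0.035 2.177
v -0.104 0.153 3.659
v -0.715 -0.252 2.021
v 0.19 -0.134 3.502
v -0.34 -0.289 1.795
v 0.564 -0.171 3.277
v -0.028 -0.062 1.586
v 0.877 0.055 3.068
v -0.183 2.901 0.187
v 0.298 3.383 0.844
v 0.102 1.597 0.936
v 0.583 2.079 1.593
v -0.356 2.179 1.526
v -0.531 2.985 1.063
v 0.931 1.995 0.717
v 0.756 2.801 0.254
v 0.987 2.823 1.171
v 0.192 2.937 1.671
v 0.208 2.043 0.109
v -0.587 2.157 0.609
f 2 1 4
f 2 4 3
f 4 1 5
f 4 5 3
f 5 1 6
f 5 6 3
f 6 1 7
f 6 7 3
f 7 1 8
f 7 8 3
f 8 1 9
f 8 9 3
f 9 1 10
f 9 10 3
f 10 1 11
f 10 11 3
f 11 1 12
f 11 12 3
f 12 1 13
f 12 13 3
f 13 1 14
f 13 14 3
f 14 1 2
f 14 2 3
f 16 15 19
f 16 19 17
f 17 19 20
f 17 20 18
f 19 15 21
f 19 21 20
f 20 21 22
f 20 22 18
f 21 15 23
f 21 23 22
f 22 23 24
f 22 24 18
f 23 15 25
f 23 25 24
f 24 25 26
f 24 26 18
f 25 15 27
f 25 27 26
f 26 27 28
f 26 28 18
f 27 15 29
f 27 29 28
f 28 29 30
f 28 30 18
f 29 15 31
f 29 31 30
f 30 31 32
f 30 32 18
f 31 15 33
f 31 33 32
f 32 33 34
f 32 34 18
f 33 15 35
f 33 35 34
f 34 35 36
f 34 36 18
f 35 15 16
f 35 16 36
f 36 16 17
f 36 17 18
f 37 48 42
f 37 42 38
f 37 38 44
f 37 44 47
f 37 47 48
f 38 42 46
f 42 48 41
f 48 47 39
f 47 44 43
f 44 38 45
f 40 46 41
f 40 41 39
f 40 39 43
f 40 43 45
f 40 45 46
f 41 46 42
f 39 41 48
f 43 39 47
f 45 43 44
f 46 45 38



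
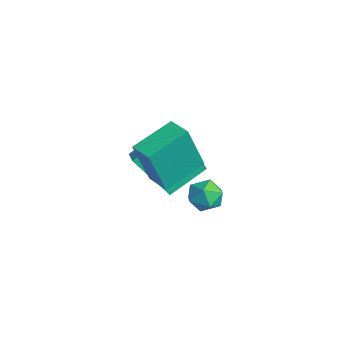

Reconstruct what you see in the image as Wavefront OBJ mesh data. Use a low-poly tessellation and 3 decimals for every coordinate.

v 3.296 4.147 0.837
v 3.84 3.889 0.452
v 3.1 3.091 1.268
v 3.644 2.833 0.883
v 3.772 3.275 1.43
v 3.893 3.927 1.164
v 3.047 3.053 0.556
v 3.168 3.705 0.29
v 3.686 3.212 0.278
v 4.134 3.35 0.818
v 2.806 3.63 0.902
v 3.254 3.768 1.442
v 1.759 2.182 0.909
v 1.846 1.527 2.84
v 1.369 3.782 1.47
v 1.455 3.128 3.4
v 2.665 2.392 0.94
v 2.751 1.738 2.87
v 2.274 3.993 1.5
v 2.361 3.338 3.431
v -1.655 2.833 -0.462
v -0.598 2.528 0.017
v -1.677 4.269 0.502
v -0.621 3.964 0.982
v -0.679 3.856 -1.962
v 0.377 3.551 -1.482
v -0.702 5.292 -0.997
v 0.355 4.987 -0.518
f 1 12 6
f 1 6 2
f 1 2 8
f 1 8 11
f 1 11 12
f 2 6 10
f 6 12 5
f 12 11 3
f 11 8 7
f 8 2 9
f 4 10 5
f 4 5 3
f 4 3 7
f 4 7 9
f 4 9 10
f 5 10 6
f 3 5 12
f 7 3 11
f 9 7 8
f 10 9 2
f 14 16 13
f 17 14 13
f 13 16 15
f 15 17 13
f 14 20 16
f 18 14 17
f 18 20 14
f 16 20 15
f 19 17 15
f 15 20 19
f 19 18 17
f 20 18 19
f 22 24 21
f 25 22 21
f 21 24 23
f 23 25 21
f 22 28 24
f 26 22 25
f 26 28 22
f 24 28 23
f 27 25 23
f 23 28 27
f 27 26 25
f 28 26 27



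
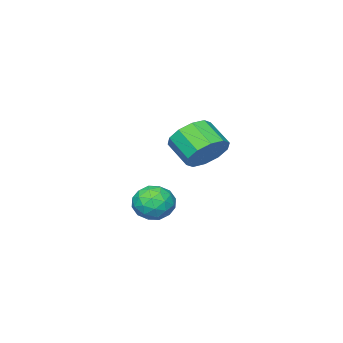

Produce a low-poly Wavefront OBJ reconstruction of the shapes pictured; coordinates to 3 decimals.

v 0.826 3.655 -2.087
v 1.428 3.101 -1.814
v -0.108 2.619 -2.126
v 0.494 2.065 -1.853
v 0.195 2.674 -1.321
v 0.772 3.314 -1.296
v 0.548 2.406 -2.644
v 1.125 3.046 -2.619
v 1.256 2.33 -2.158
v 1.038 2.495 -1.34
v 0.282 3.225 -2.6
v 0.064 3.39 -1.782
v 1.209 3.469 -1.947
v 0.111 2.251 -1.993
v -0.065 2.609 -1.68
v 0.289 2.283 -1.52
v 0.823 3.594 -1.643
v 1.177 3.269 -1.482
v 0.452 3.017 -1.192
v 0.143 2.451 -2.458
v 0.497 2.126 -2.297
v 1.031 3.437 -2.42
v 1.385 3.111 -2.26
v 0.868 2.703 -2.748
v 1.462 2.69 -1.989
v 0.913 2.081 -2.012
v 0.945 2.281 -2.476
v 1.284 2.658 -2.462
v 1.334 2.787 -1.508
v 0.785 2.178 -1.531
v 0.609 2.536 -1.218
v 0.948 2.912 -1.204
v 1.233 2.334 -1.71
v 0.535 3.542 -2.409
v -0.014 2.933 -2.432
v 0.372 2.808 -2.736
v 0.711 3.184 -2.722
v 0.407 3.639 -1.928
v -0.142 3.03 -1.951
v 0.036 3.062 -1.478
v 0.375 3.439 -1.464
v 0.087 3.386 -2.23
v -3.731 1.345 -1.07
v -2.966 0.931 -1.563
v -3.064 -0.179 -0.783
v -3.829 0.235 -0.29
v -2.736 1.247 -1.085
v -2.834 0.137 -0.305
v -2.886 1.601 -0.6
v -2.984 0.491 0.179
v -3.359 1.856 -0.295
v -3.456 0.746 0.484
v -3.974 1.917 -0.286
v -4.071 0.807 0.494
v -4.496 1.759 -0.577
v -4.594 0.649 0.203
v -4.726 1.443 -1.055
v -4.824 0.333 -0.275
v -4.576 1.089 -1.539
v -4.674 -0.021 -0.76
v -4.104 0.834 -1.844
v -4.201 -0.276 -1.065
v -3.489 0.773 -1.854
v -3.586 -0.337 -1.074
f 1 38 17
f 38 12 41
f 17 41 6
f 38 41 17
f 1 17 13
f 17 6 18
f 13 18 2
f 17 18 13
f 1 13 22
f 13 2 23
f 22 23 8
f 13 23 22
f 1 22 34
f 22 8 37
f 34 37 11
f 22 37 34
f 1 34 38
f 34 11 42
f 38 42 12
f 34 42 38
f 2 18 29
f 18 6 32
f 29 32 10
f 18 32 29
f 6 41 19
f 41 12 40
f 19 40 5
f 41 40 19
f 12 42 39
f 42 11 35
f 39 35 3
f 42 35 39
f 11 37 36
f 37 8 24
f 36 24 7
f 37 24 36
f 8 23 28
f 23 2 25
f 28 25 9
f 23 25 28
f 4 30 16
f 30 10 31
f 16 31 5
f 30 31 16
f 4 16 14
f 16 5 15
f 14 15 3
f 16 15 14
f 4 14 21
f 14 3 20
f 21 20 7
f 14 20 21
f 4 21 26
f 21 7 27
f 26 27 9
f 21 27 26
f 4 26 30
f 26 9 33
f 30 33 10
f 26 33 30
f 5 31 19
f 31 10 32
f 19 32 6
f 31 32 19
f 3 15 39
f 15 5 40
f 39 40 12
f 15 40 39
f 7 20 36
f 20 3 35
f 36 35 11
f 20 35 36
f 9 27 28
f 27 7 24
f 28 24 8
f 27 24 28
f 10 33 29
f 33 9 25
f 29 25 2
f 33 25 29
f 44 43 47
f 44 47 45
f 45 47 48
f 45 48 46
f 47 43 49
f 47 49 48
f 48 49 50
f 48 50 46
f 49 43 51
f 49 51 50
f 50 51 52
f 50 52 46
f 51 43 53
f 51 53 52
f 52 53 54
f 52 54 46
f 53 43 55
f 53 55 54
f 54 55 56
f 54 56 46
f 55 43 57
f 55 57 56
f 56 57 58
f 56 58 46
f 57 43 59
f 57 59 58
f 58 59 60
f 58 60 46
f 59 43 61
f 59 61 60
f 60 61 62
f 60 62 46
f 61 43 63
f 61 63 62
f 62 63 64
f 62 64 46
f 63 43 44
f 63 44 64
f 64 44 45
f 64 45 46



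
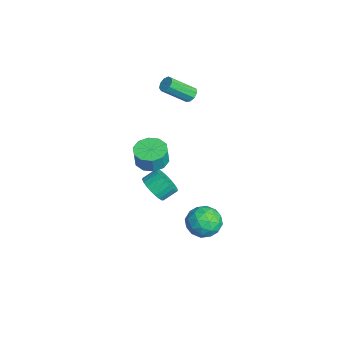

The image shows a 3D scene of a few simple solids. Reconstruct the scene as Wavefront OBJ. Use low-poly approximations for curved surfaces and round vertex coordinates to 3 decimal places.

v 2.627 -0.122 -2.622
v 3.585 0.124 -3.2
v 3.635 -0.944 -1.3
v 4.593 -0.698 -1.878
v 3.987 0.143 -1.39
v 3.364 0.651 -2.207
v 3.856 -1.471 -2.293
v 3.233 -0.963 -3.11
v 4.345 -0.71 -2.997
v 4.426 0.288 -2.439
v 2.794 -1.108 -2.061
v 2.875 -0.11 -1.503
v 3.017 0.073 -3.027
v 4.203 -0.893 -1.473
v 3.846 -0.399 -1.186
v 4.41 -0.254 -1.526
v 2.888 0.383 -2.443
v 3.451 0.527 -2.783
v 3.687 0.539 -1.719
v 3.769 -1.347 -1.717
v 4.332 -1.203 -2.057
v 2.81 -0.566 -2.974
v 3.374 -0.421 -3.314
v 3.533 -1.359 -2.781
v 4.027 -0.272 -3.248
v 4.62 -0.756 -2.471
v 4.186 -1.21 -2.715
v 3.82 -0.911 -3.195
v 4.075 0.314 -2.919
v 4.668 -0.169 -2.143
v 4.311 0.325 -1.855
v 3.945 0.624 -2.335
v 4.522 -0.176 -2.8
v 2.552 -0.651 -2.357
v 3.145 -1.134 -1.581
v 3.275 -1.444 -2.165
v 2.909 -1.145 -2.645
v 2.6 -0.064 -2.029
v 3.193 -0.548 -1.252
v 3.4 0.091 -1.305
v 3.034 0.39 -1.785
v 2.698 -0.644 -1.7
v -3.156 -2.287 -2.089
v -2.278 -1.705 -2.211
v -2.027 -1.831 -1.014
v -2.904 -2.413 -0.891
v -2.772 -1.299 -2.065
v -2.52 -1.425 -0.868
v -3.412 -1.271 -1.928
v -3.16 -1.397 -0.73
v -3.954 -1.631 -1.852
v -3.702 -1.757 -0.654
v -4.191 -2.241 -1.866
v -3.94 -2.368 -0.669
v -4.033 -2.869 -1.966
v -3.782 -2.995 -0.769
v -3.54 -3.275 -2.112
v -3.288 -3.401 -0.915
v -2.9 -3.303 -2.25
v -2.648 -3.429 -1.052
v -2.358 -2.943 -2.326
v -2.106 -3.069 -1.128
v -2.12 -2.332 -2.311
v -1.869 -2.459 -1.114
v -2.302 -2.38 -4.176
v -1.335 -2.414 -3.888
v -1.49 -1.515 -3.256
v -2.458 -1.48 -3.544
v -1.312 -2.186 -4.208
v -1.467 -1.286 -3.576
v -1.439 -1.986 -4.523
v -1.595 -1.087 -3.891
v -1.698 -1.847 -4.785
v -1.854 -0.948 -4.154
v -2.049 -1.789 -4.955
v -2.205 -0.889 -4.323
v -2.439 -1.82 -5.006
v -2.594 -0.921 -4.374
v -2.807 -1.937 -4.93
v -2.963 -1.038 -4.298
v -3.099 -2.121 -4.74
v -3.255 -1.222 -4.108
v -3.27 -2.345 -4.464
v -3.425 -1.446 -3.832
v -3.293 -2.574 -4.144
v -3.448 -1.674 -3.512
v -3.165 -2.773 -3.829
v -3.321 -1.874 -3.197
v -2.906 -2.912 -3.566
v -3.062 -2.013 -2.935
v -2.555 -2.971 -3.397
v -2.711 -2.071 -2.765
v -2.166 -2.939 -3.346
v -2.321 -2.04 -2.714
v -1.797 -2.822 -3.422
v -1.953 -1.923 -2.79
v -1.505 -2.638 -3.612
v -1.661 -1.739 -2.98
v -3.904 0.185 3.002
v -3.643 -0.132 2.606
v -3.535 -1.641 3.882
v -3.796 -1.325 4.278
v -3.379 0.065 2.815
v -3.271 -1.445 4.092
v -3.361 0.317 3.112
v -3.253 -1.193 4.389
v -3.596 0.507 3.357
v -3.488 -1.002 4.634
v -3.976 0.547 3.436
v -3.868 -0.963 4.713
v -4.322 0.417 3.312
v -4.214 -1.092 4.588
v -4.473 0.178 3.042
v -4.364 -1.331 4.319
v -4.357 -0.057 2.754
v -4.249 -1.567 4.031
v -4.029 -0.18 2.581
v -3.921 -1.689 3.858
f 1 38 17
f 38 12 41
f 17 41 6
f 38 41 17
f 1 17 13
f 17 6 18
f 13 18 2
f 17 18 13
f 1 13 22
f 13 2 23
f 22 23 8
f 13 23 22
f 1 22 34
f 22 8 37
f 34 37 11
f 22 37 34
f 1 34 38
f 34 11 42
f 38 42 12
f 34 42 38
f 2 18 29
f 18 6 32
f 29 32 10
f 18 32 29
f 6 41 19
f 41 12 40
f 19 40 5
f 41 40 19
f 12 42 39
f 42 11 35
f 39 35 3
f 42 35 39
f 11 37 36
f 37 8 24
f 36 24 7
f 37 24 36
f 8 23 28
f 23 2 25
f 28 25 9
f 23 25 28
f 4 30 16
f 30 10 31
f 16 31 5
f 30 31 16
f 4 16 14
f 16 5 15
f 14 15 3
f 16 15 14
f 4 14 21
f 14 3 20
f 21 20 7
f 14 20 21
f 4 21 26
f 21 7 27
f 26 27 9
f 21 27 26
f 4 26 30
f 26 9 33
f 30 33 10
f 26 33 30
f 5 31 19
f 31 10 32
f 19 32 6
f 31 32 19
f 3 15 39
f 15 5 40
f 39 40 12
f 15 40 39
f 7 20 36
f 20 3 35
f 36 35 11
f 20 35 36
f 9 27 28
f 27 7 24
f 28 24 8
f 27 24 28
f 10 33 29
f 33 9 25
f 29 25 2
f 33 25 29
f 44 43 47
f 44 47 45
f 45 47 48
f 45 48 46
f 47 43 49
f 47 49 48
f 48 49 50
f 48 50 46
f 49 43 51
f 49 51 50
f 50 51 52
f 50 52 46
f 51 43 53
f 51 53 52
f 52 53 54
f 52 54 46
f 53 43 55
f 53 55 54
f 54 55 56
f 54 56 46
f 55 43 57
f 55 57 56
f 56 57 58
f 56 58 46
f 57 43 59
f 57 59 58
f 58 59 60
f 58 60 46
f 59 43 61
f 59 61 60
f 60 61 62
f 60 62 46
f 61 43 63
f 61 63 62
f 62 63 64
f 62 64 46
f 63 43 44
f 63 44 64
f 64 44 45
f 64 45 46
f 66 65 69
f 66 69 67
f 67 69 70
f 67 70 68
f 69 65 71
f 69 71 70
f 70 71 72
f 70 72 68
f 71 65 73
f 71 73 72
f 72 73 74
f 72 74 68
f 73 65 75
f 73 75 74
f 74 75 76
f 74 76 68
f 75 65 77
f 75 77 76
f 76 77 78
f 76 78 68
f 77 65 79
f 77 79 78
f 78 79 80
f 78 80 68
f 79 65 81
f 79 81 80
f 80 81 82
f 80 82 68
f 81 65 83
f 81 83 82
f 82 83 84
f 82 84 68
f 83 65 85
f 83 85 84
f 84 85 86
f 84 86 68
f 85 65 87
f 85 87 86
f 86 87 88
f 86 88 68
f 87 65 89
f 87 89 88
f 88 89 90
f 88 90 68
f 89 65 91
f 89 91 90
f 90 91 92
f 90 92 68
f 91 65 93
f 91 93 92
f 92 93 94
f 92 94 68
f 93 65 95
f 93 95 94
f 94 95 96
f 94 96 68
f 95 65 97
f 95 97 96
f 96 97 98
f 96 98 68
f 97 65 66
f 97 66 98
f 98 66 67
f 98 67 68
f 100 99 103
f 100 103 101
f 101 103 104
f 101 104 102
f 103 99 105
f 103 105 104
f 104 105 106
f 104 106 102
f 105 99 107
f 105 107 106
f 106 107 108
f 106 108 102
f 107 99 109
f 107 109 108
f 108 109 110
f 108 110 102
f 109 99 111
f 109 111 110
f 110 111 112
f 110 112 102
f 111 99 113
f 111 113 112
f 112 113 114
f 112 114 102
f 113 99 115
f 113 115 114
f 114 115 116
f 114 116 102
f 115 99 117
f 115 117 116
f 116 117 118
f 116 118 102
f 117 99 100
f 117 100 118
f 118 100 101
f 118 101 102



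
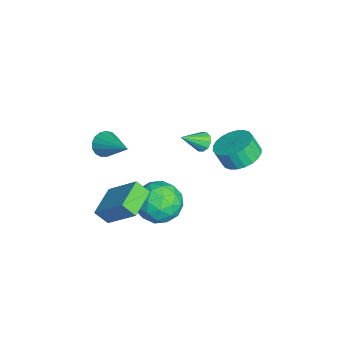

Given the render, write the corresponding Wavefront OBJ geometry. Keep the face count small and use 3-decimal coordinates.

v 1.272 -0.506 -0.335
v 1.979 -1.047 0.467
v 0.381 -2.193 -0.687
v 1.088 -2.734 0.115
v 0.261 -1.947 0.48
v 0.811 -0.905 0.698
v 1.549 -2.335 -0.918
v 2.099 -1.293 -0.7
v 2.15 -2.178 0.107
v 1.355 -1.938 0.971
v 1.005 -1.302 -1.191
v 0.21 -1.062 -0.327
v 1.703 -0.629 0.097
v 0.657 -2.611 -0.317
v 0.17 -2.149 -0.103
v 0.586 -2.467 0.369
v 1.017 -0.545 0.233
v 1.433 -0.863 0.704
v 0.423 -1.392 0.712
v 0.927 -2.377 -0.924
v 1.343 -2.695 -0.453
v 1.774 -0.773 -0.589
v 2.19 -1.091 -0.117
v 1.937 -1.848 -0.932
v 2.22 -1.611 0.357
v 1.697 -2.603 0.15
v 1.967 -2.368 -0.457
v 2.29 -1.755 -0.329
v 1.752 -1.47 0.865
v 1.229 -2.462 0.657
v 0.742 -1.999 0.872
v 1.066 -1.387 1
v 1.853 -2.135 0.653
v 1.131 -0.778 -0.877
v 0.608 -1.77 -1.085
v 1.294 -1.853 -1.22
v 1.618 -1.241 -1.092
v 0.663 -0.637 -0.37
v 0.14 -1.629 -0.577
v 0.07 -1.485 0.109
v 0.393 -0.872 0.237
v 0.507 -1.105 -0.873
v 1.328 -3.26 0.364
v 1.148 -3.849 0.993
v 2.19 -2.048 1.745
v 2.01 -2.637 2.374
v 2.73 -3.963 0.106
v 2.55 -4.552 0.735
v 3.592 -2.751 1.487
v 3.412 -3.34 2.116
v -3.082 0.724 0.087
v -2.744 1.092 0.362
v -2.618 -0.344 0.953
v -3.057 1.089 0.524
v -3.379 0.946 0.52
v -3.587 0.718 0.351
v -3.602 0.492 0.081
v -3.419 0.355 -0.187
v -3.106 0.359 -0.35
v -2.785 0.502 -0.346
v -2.576 0.73 -0.176
v -2.561 0.955 0.094
v 0.588 2.181 2.461
v 1.179 2.854 2.859
v 1.043 2.431 3.777
v 0.452 1.759 3.379
v 0.839 3.027 2.888
v 0.703 2.604 3.806
v 0.461 3.071 2.852
v 0.325 2.648 3.77
v 0.103 2.98 2.756
v -0.034 2.557 3.675
v -0.182 2.767 2.616
v -0.319 2.344 3.534
v -0.35 2.465 2.452
v -0.486 2.042 3.37
v -0.375 2.12 2.289
v -0.511 1.697 3.207
v -0.253 1.784 2.153
v -0.389 1.361 3.071
v -0.003 1.509 2.063
v -0.139 1.086 2.981
v 0.337 1.336 2.034
v 0.201 0.913 2.952
v 0.715 1.292 2.07
v 0.579 0.869 2.988
v 1.074 1.383 2.165
v 0.937 0.96 3.084
v 1.359 1.596 2.306
v 1.222 1.173 3.224
v 1.526 1.898 2.47
v 1.39 1.475 3.388
v 1.551 2.243 2.633
v 1.415 1.82 3.551
v 1.429 2.579 2.769
v 1.293 2.156 3.687
v -2.052 -3.887 1.233
v -1.691 -3.813 0.615
v -0.588 -2.893 2.207
v -1.89 -3.532 0.628
v -2.126 -3.333 0.779
v -2.346 -3.26 1.035
v -2.498 -3.331 1.336
v -2.548 -3.529 1.613
v -2.484 -3.809 1.804
v -2.322 -4.107 1.863
v -2.097 -4.355 1.778
v -1.863 -4.495 1.569
v -1.671 -4.496 1.282
v -1.567 -4.357 0.984
v -1.574 -4.111 0.743
f 1 38 17
f 38 12 41
f 17 41 6
f 38 41 17
f 1 17 13
f 17 6 18
f 13 18 2
f 17 18 13
f 1 13 22
f 13 2 23
f 22 23 8
f 13 23 22
f 1 22 34
f 22 8 37
f 34 37 11
f 22 37 34
f 1 34 38
f 34 11 42
f 38 42 12
f 34 42 38
f 2 18 29
f 18 6 32
f 29 32 10
f 18 32 29
f 6 41 19
f 41 12 40
f 19 40 5
f 41 40 19
f 12 42 39
f 42 11 35
f 39 35 3
f 42 35 39
f 11 37 36
f 37 8 24
f 36 24 7
f 37 24 36
f 8 23 28
f 23 2 25
f 28 25 9
f 23 25 28
f 4 30 16
f 30 10 31
f 16 31 5
f 30 31 16
f 4 16 14
f 16 5 15
f 14 15 3
f 16 15 14
f 4 14 21
f 14 3 20
f 21 20 7
f 14 20 21
f 4 21 26
f 21 7 27
f 26 27 9
f 21 27 26
f 4 26 30
f 26 9 33
f 30 33 10
f 26 33 30
f 5 31 19
f 31 10 32
f 19 32 6
f 31 32 19
f 3 15 39
f 15 5 40
f 39 40 12
f 15 40 39
f 7 20 36
f 20 3 35
f 36 35 11
f 20 35 36
f 9 27 28
f 27 7 24
f 28 24 8
f 27 24 28
f 10 33 29
f 33 9 25
f 29 25 2
f 33 25 29
f 44 46 43
f 47 44 43
f 43 46 45
f 45 47 43
f 44 50 46
f 48 44 47
f 48 50 44
f 46 50 45
f 49 47 45
f 45 50 49
f 49 48 47
f 50 48 49
f 52 51 54
f 52 54 53
f 54 51 55
f 54 55 53
f 55 51 56
f 55 56 53
f 56 51 57
f 56 57 53
f 57 51 58
f 57 58 53
f 58 51 59
f 58 59 53
f 59 51 60
f 59 60 53
f 60 51 61
f 60 61 53
f 61 51 62
f 61 62 53
f 62 51 52
f 62 52 53
f 64 63 67
f 64 67 65
f 65 67 68
f 65 68 66
f 67 63 69
f 67 69 68
f 68 69 70
f 68 70 66
f 69 63 71
f 69 71 70
f 70 71 72
f 70 72 66
f 71 63 73
f 71 73 72
f 72 73 74
f 72 74 66
f 73 63 75
f 73 75 74
f 74 75 76
f 74 76 66
f 75 63 77
f 75 77 76
f 76 77 78
f 76 78 66
f 77 63 79
f 77 79 78
f 78 79 80
f 78 80 66
f 79 63 81
f 79 81 80
f 80 81 82
f 80 82 66
f 81 63 83
f 81 83 82
f 82 83 84
f 82 84 66
f 83 63 85
f 83 85 84
f 84 85 86
f 84 86 66
f 85 63 87
f 85 87 86
f 86 87 88
f 86 88 66
f 87 63 89
f 87 89 88
f 88 89 90
f 88 90 66
f 89 63 91
f 89 91 90
f 90 91 92
f 90 92 66
f 91 63 93
f 91 93 92
f 92 93 94
f 92 94 66
f 93 63 95
f 93 95 94
f 94 95 96
f 94 96 66
f 95 63 64
f 95 64 96
f 96 64 65
f 96 65 66
f 98 97 100
f 98 100 99
f 100 97 101
f 100 101 99
f 101 97 102
f 101 102 99
f 102 97 103
f 102 103 99
f 103 97 104
f 103 104 99
f 104 97 105
f 104 105 99
f 105 97 106
f 105 106 99
f 106 97 107
f 106 107 99
f 107 97 108
f 107 108 99
f 108 97 109
f 108 109 99
f 109 97 110
f 109 110 99
f 110 97 111
f 110 111 99
f 111 97 98
f 111 98 99



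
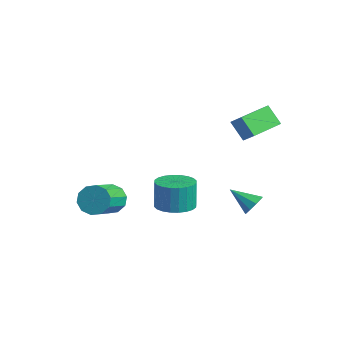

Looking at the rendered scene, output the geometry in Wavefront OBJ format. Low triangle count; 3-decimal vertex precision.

v 0.47 3.013 3.847
v 1.192 3.073 4.493
v 0.253 4.768 3.928
v 0.974 4.827 4.574
v 1.266 3.153 2.946
v 1.987 3.212 3.592
v 1.048 4.907 3.027
v 1.77 4.967 3.673
v 2.171 3.145 -1.062
v 2.452 3.343 -0.51
v 1.089 2.555 -0.298
v 2.175 3.657 -0.661
v 1.896 3.73 -1
v 1.746 3.53 -1.367
v 1.795 3.149 -1.592
v 2.02 2.766 -1.568
v 2.316 2.56 -1.308
v 2.544 2.628 -0.932
v 2.598 2.937 -0.617
v -0.409 0.494 -1.427
v 0.577 0.425 -1.273
v 0.355 0.597 0.221
v -0.631 0.666 0.067
v 0.534 0.809 -1.323
v 0.312 0.982 0.171
v 0.348 1.146 -1.39
v 0.126 1.318 0.104
v 0.047 1.383 -1.462
v -0.175 1.555 0.032
v -0.324 1.485 -1.528
v -0.546 1.657 -0.035
v -0.707 1.436 -1.58
v -0.929 1.608 -0.086
v -1.046 1.244 -1.608
v -1.267 1.416 -0.114
v -1.287 0.937 -1.608
v -1.509 1.109 -0.115
v -1.395 0.563 -1.581
v -1.617 0.735 -0.087
v -1.352 0.178 -1.531
v -1.574 0.351 -0.037
v -1.166 -0.158 -1.464
v -1.388 0.014 0.03
v -0.865 -0.395 -1.392
v -1.087 -0.223 0.102
v -0.494 -0.497 -1.325
v -0.716 -0.325 0.168
v -0.111 -0.448 -1.274
v -0.333 -0.276 0.22
v 0.227 -0.256 -1.246
v 0.006 -0.084 0.248
v 0.469 0.051 -1.245
v 0.247 0.223 0.248
v -4.159 -0.671 -2.549
v -3.37 -0.329 -2.74
v -2.453 -1.867 -1.701
v -3.241 -2.209 -1.511
v -3.539 -0.113 -2.27
v -2.621 -1.65 -1.231
v -3.944 -0.109 -1.907
v -3.026 -1.647 -0.869
v -4.431 -0.32 -1.79
v -3.514 -1.858 -0.751
v -4.814 -0.665 -1.962
v -3.897 -2.203 -0.923
v -4.947 -1.013 -2.359
v -4.03 -2.551 -1.32
v -4.779 -1.23 -2.829
v -3.861 -2.767 -1.79
v -4.374 -1.233 -3.191
v -3.456 -2.771 -2.153
v -3.886 -1.022 -3.309
v -2.969 -2.56 -2.27
v -3.503 -0.677 -3.137
v -2.586 -2.215 -2.098
f 2 4 1
f 5 2 1
f 1 4 3
f 3 5 1
f 2 8 4
f 6 2 5
f 6 8 2
f 4 8 3
f 7 5 3
f 3 8 7
f 7 6 5
f 8 6 7
f 10 9 12
f 10 12 11
f 12 9 13
f 12 13 11
f 13 9 14
f 13 14 11
f 14 9 15
f 14 15 11
f 15 9 16
f 15 16 11
f 16 9 17
f 16 17 11
f 17 9 18
f 17 18 11
f 18 9 19
f 18 19 11
f 19 9 10
f 19 10 11
f 21 20 24
f 21 24 22
f 22 24 25
f 22 25 23
f 24 20 26
f 24 26 25
f 25 26 27
f 25 27 23
f 26 20 28
f 26 28 27
f 27 28 29
f 27 29 23
f 28 20 30
f 28 30 29
f 29 30 31
f 29 31 23
f 30 20 32
f 30 32 31
f 31 32 33
f 31 33 23
f 32 20 34
f 32 34 33
f 33 34 35
f 33 35 23
f 34 20 36
f 34 36 35
f 35 36 37
f 35 37 23
f 36 20 38
f 36 38 37
f 37 38 39
f 37 39 23
f 38 20 40
f 38 40 39
f 39 40 41
f 39 41 23
f 40 20 42
f 40 42 41
f 41 42 43
f 41 43 23
f 42 20 44
f 42 44 43
f 43 44 45
f 43 45 23
f 44 20 46
f 44 46 45
f 45 46 47
f 45 47 23
f 46 20 48
f 46 48 47
f 47 48 49
f 47 49 23
f 48 20 50
f 48 50 49
f 49 50 51
f 49 51 23
f 50 20 52
f 50 52 51
f 51 52 53
f 51 53 23
f 52 20 21
f 52 21 53
f 53 21 22
f 53 22 23
f 55 54 58
f 55 58 56
f 56 58 59
f 56 59 57
f 58 54 60
f 58 60 59
f 59 60 61
f 59 61 57
f 60 54 62
f 60 62 61
f 61 62 63
f 61 63 57
f 62 54 64
f 62 64 63
f 63 64 65
f 63 65 57
f 64 54 66
f 64 66 65
f 65 66 67
f 65 67 57
f 66 54 68
f 66 68 67
f 67 68 69
f 67 69 57
f 68 54 70
f 68 70 69
f 69 70 71
f 69 71 57
f 70 54 72
f 70 72 71
f 71 72 73
f 71 73 57
f 72 54 74
f 72 74 73
f 73 74 75
f 73 75 57
f 74 54 55
f 74 55 75
f 75 55 56
f 75 56 57



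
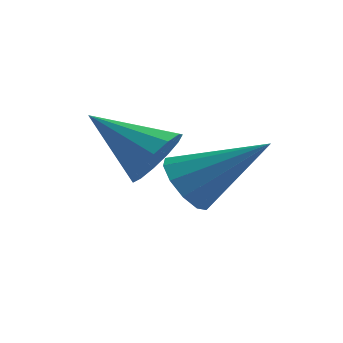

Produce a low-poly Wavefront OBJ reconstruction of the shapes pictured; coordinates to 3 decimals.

v 0.592 -3.645 3.568
v 0.935 -3.557 4.125
v -0.672 -3.535 4.332
v 0.879 -3.218 3.982
v 0.731 -3.015 3.708
v 0.539 -3.012 3.389
v 0.363 -3.21 3.128
v 0.261 -3.546 3.006
v 0.263 -3.913 3.063
v 0.37 -4.196 3.28
v 0.547 -4.303 3.589
v 0.738 -4.202 3.891
v 0.883 -3.923 4.091
v 0.543 -2.129 2.324
v 0.843 -1.816 1.8
v 1.957 -1.751 3.356
v 0.615 -1.531 2.008
v 0.359 -1.475 2.337
v 0.174 -1.668 2.661
v 0.13 -2.037 2.856
v 0.244 -2.442 2.849
v 0.472 -2.727 2.641
v 0.728 -2.783 2.312
v 0.913 -2.59 1.988
v 0.957 -2.221 1.792
f 2 1 4
f 2 4 3
f 4 1 5
f 4 5 3
f 5 1 6
f 5 6 3
f 6 1 7
f 6 7 3
f 7 1 8
f 7 8 3
f 8 1 9
f 8 9 3
f 9 1 10
f 9 10 3
f 10 1 11
f 10 11 3
f 11 1 12
f 11 12 3
f 12 1 13
f 12 13 3
f 13 1 2
f 13 2 3
f 15 14 17
f 15 17 16
f 17 14 18
f 17 18 16
f 18 14 19
f 18 19 16
f 19 14 20
f 19 20 16
f 20 14 21
f 20 21 16
f 21 14 22
f 21 22 16
f 22 14 23
f 22 23 16
f 23 14 24
f 23 24 16
f 24 14 25
f 24 25 16
f 25 14 15
f 25 15 16



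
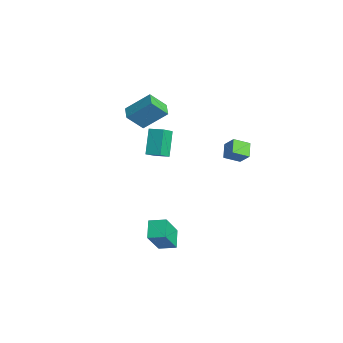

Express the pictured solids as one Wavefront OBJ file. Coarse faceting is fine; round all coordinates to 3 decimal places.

v 2.792 -0.676 -3.601
v 3.525 -1.623 -1.839
v 3.336 0.179 -3.368
v 4.068 -0.767 -1.605
v 3.752 -1.113 -4.235
v 4.484 -2.059 -2.472
v 4.295 -0.257 -4.001
v 5.028 -1.204 -2.239
v 2.255 4.472 1.698
v 2.081 3.523 2.185
v 2.868 4.752 2.464
v 2.695 3.804 2.95
v 3.045 4.076 1.21
v 2.872 3.128 1.696
v 3.659 4.357 1.975
v 3.485 3.408 2.462
v -4.522 0.069 1.884
v -3.953 1.406 3.139
v -4.4 1.057 0.775
v -3.832 2.394 2.03
v -3.608 -0.194 1.75
v -3.04 1.143 3.005
v -3.487 0.794 0.641
v -2.918 2.131 1.896
v 0.586 -0.074 1.189
v -0.366 0.499 2.554
v 1.219 0.555 1.366
v 0.267 1.128 2.731
v 1.153 -0.848 1.909
v 0.201 -0.275 3.274
v 1.786 -0.219 2.086
v 0.834 0.354 3.451
f 2 4 1
f 5 2 1
f 1 4 3
f 3 5 1
f 2 8 4
f 6 2 5
f 6 8 2
f 4 8 3
f 7 5 3
f 3 8 7
f 7 6 5
f 8 6 7
f 10 12 9
f 13 10 9
f 9 12 11
f 11 13 9
f 10 16 12
f 14 10 13
f 14 16 10
f 12 16 11
f 15 13 11
f 11 16 15
f 15 14 13
f 16 14 15
f 18 20 17
f 21 18 17
f 17 20 19
f 19 21 17
f 18 24 20
f 22 18 21
f 22 24 18
f 20 24 19
f 23 21 19
f 19 24 23
f 23 22 21
f 24 22 23
f 26 28 25
f 29 26 25
f 25 28 27
f 27 29 25
f 26 32 28
f 30 26 29
f 30 32 26
f 28 32 27
f 31 29 27
f 27 32 31
f 31 30 29
f 32 30 31

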